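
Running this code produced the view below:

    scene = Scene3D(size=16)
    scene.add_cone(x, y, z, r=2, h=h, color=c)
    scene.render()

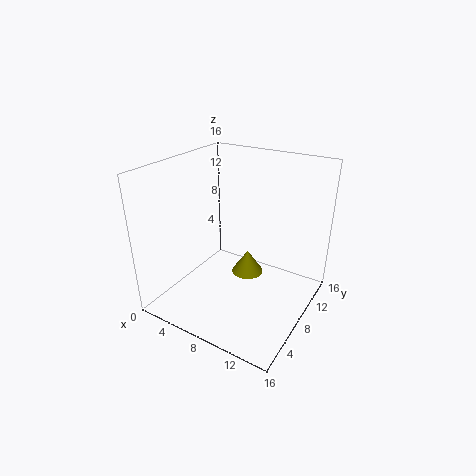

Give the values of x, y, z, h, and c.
x = 7
y = 12
z = 1
h = 3
c = 'olive'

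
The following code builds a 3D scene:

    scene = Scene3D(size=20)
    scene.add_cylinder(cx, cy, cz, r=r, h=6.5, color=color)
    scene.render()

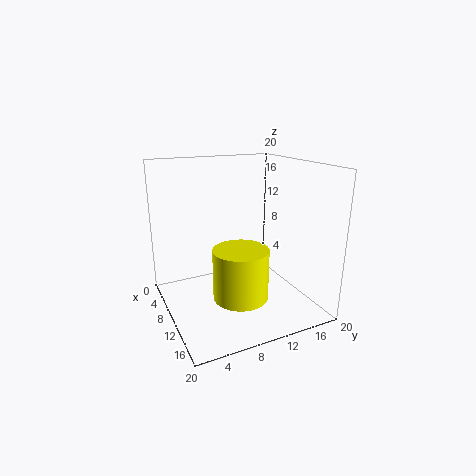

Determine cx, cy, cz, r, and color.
cx = 15
cy = 8
cz = 4
r = 3.5
color = 'yellow'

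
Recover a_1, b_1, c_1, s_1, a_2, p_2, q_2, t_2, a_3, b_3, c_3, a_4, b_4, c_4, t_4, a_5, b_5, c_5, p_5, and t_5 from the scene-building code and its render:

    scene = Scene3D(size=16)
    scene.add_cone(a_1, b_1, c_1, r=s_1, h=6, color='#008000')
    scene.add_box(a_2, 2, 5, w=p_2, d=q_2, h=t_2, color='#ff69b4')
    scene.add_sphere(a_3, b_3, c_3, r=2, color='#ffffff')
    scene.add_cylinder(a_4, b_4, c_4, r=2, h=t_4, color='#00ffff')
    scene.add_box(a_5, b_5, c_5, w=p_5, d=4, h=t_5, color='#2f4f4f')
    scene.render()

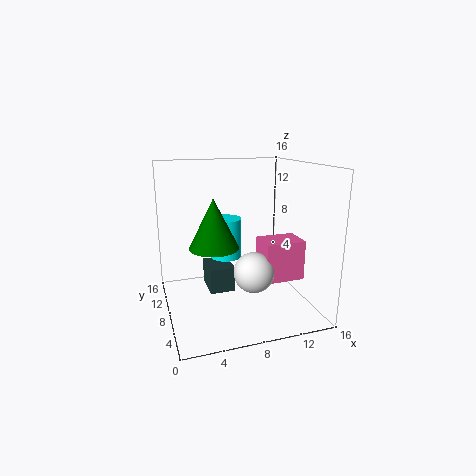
a_1 = 6, b_1 = 11, c_1 = 6, s_1 = 3, a_2 = 9, p_2 = 4, q_2 = 3, t_2 = 4, a_3 = 8, b_3 = 3, c_3 = 6, a_4 = 8, b_4 = 13, c_4 = 4, t_4 = 5, a_5 = 5, b_5 = 9, c_5 = 1, p_5 = 3, t_5 = 3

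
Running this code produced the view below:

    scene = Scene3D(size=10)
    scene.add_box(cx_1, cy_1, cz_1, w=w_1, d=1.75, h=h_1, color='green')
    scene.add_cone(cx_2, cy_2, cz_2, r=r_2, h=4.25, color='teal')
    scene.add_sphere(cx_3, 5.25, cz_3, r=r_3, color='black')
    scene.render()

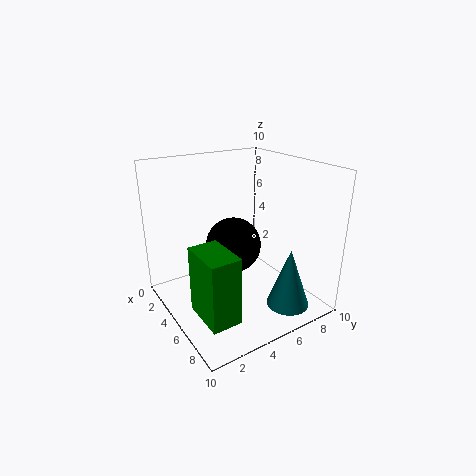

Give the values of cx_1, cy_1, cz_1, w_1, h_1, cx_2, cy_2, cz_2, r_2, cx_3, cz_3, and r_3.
cx_1 = 7.25, cy_1 = 0.25, cz_1 = 2.5, w_1 = 2.75, h_1 = 4, cx_2 = 7.75, cy_2 = 7.5, cz_2 = 0.25, r_2 = 1.5, cx_3 = 4, cz_3 = 4, r_3 = 2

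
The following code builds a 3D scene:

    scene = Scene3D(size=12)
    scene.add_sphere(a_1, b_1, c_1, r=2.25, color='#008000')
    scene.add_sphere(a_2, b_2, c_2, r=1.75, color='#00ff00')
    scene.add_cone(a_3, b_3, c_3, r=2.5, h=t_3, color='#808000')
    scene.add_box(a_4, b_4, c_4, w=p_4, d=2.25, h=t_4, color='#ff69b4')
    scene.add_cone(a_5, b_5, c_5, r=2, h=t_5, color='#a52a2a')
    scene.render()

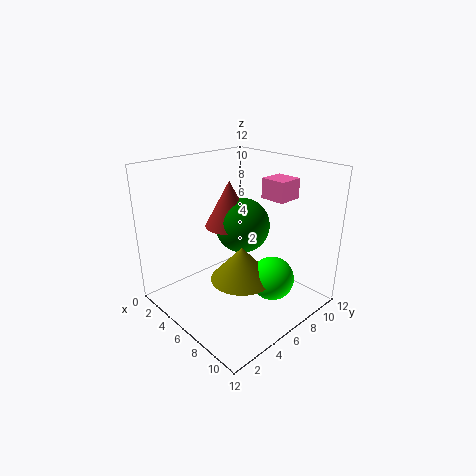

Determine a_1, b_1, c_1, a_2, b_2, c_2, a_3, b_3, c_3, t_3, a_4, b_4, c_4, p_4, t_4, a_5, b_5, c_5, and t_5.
a_1 = 6
b_1 = 6.5
c_1 = 7
a_2 = 9.25
b_2 = 6.75
c_2 = 3.25
a_3 = 7.5
b_3 = 5
c_3 = 3.25
t_3 = 2.75
a_4 = 5.75
b_4 = 9
c_4 = 8.75
p_4 = 2.25
t_4 = 1.75
a_5 = 5.25
b_5 = 5.75
c_5 = 7
t_5 = 3.75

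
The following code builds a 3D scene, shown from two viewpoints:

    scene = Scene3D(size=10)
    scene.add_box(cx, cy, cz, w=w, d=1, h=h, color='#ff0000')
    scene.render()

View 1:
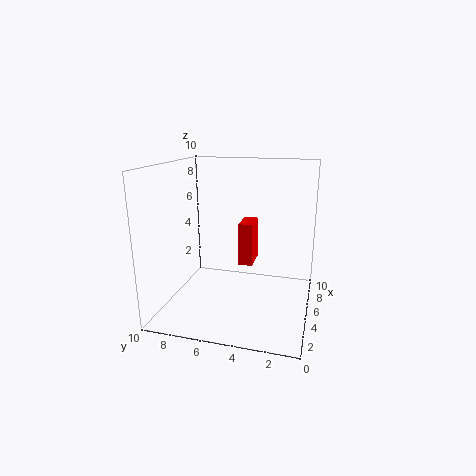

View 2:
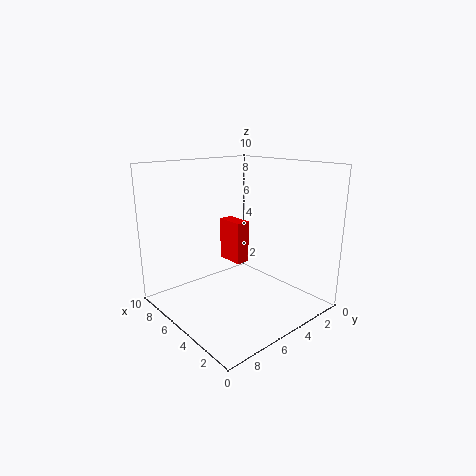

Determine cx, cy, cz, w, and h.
cx = 5, cy = 4, cz = 3, w = 2, h = 3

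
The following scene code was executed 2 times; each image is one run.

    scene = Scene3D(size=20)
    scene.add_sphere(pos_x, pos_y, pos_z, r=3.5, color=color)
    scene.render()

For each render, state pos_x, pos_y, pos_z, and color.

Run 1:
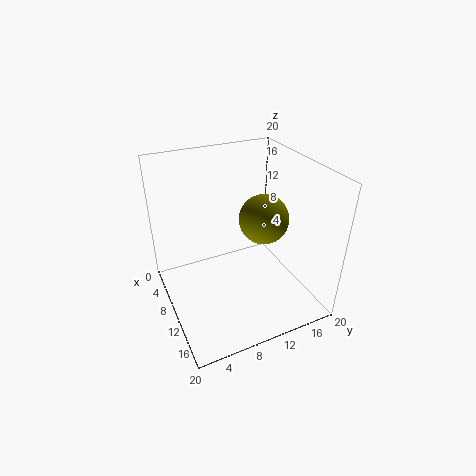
pos_x = 10, pos_y = 14, pos_z = 12, color = 'olive'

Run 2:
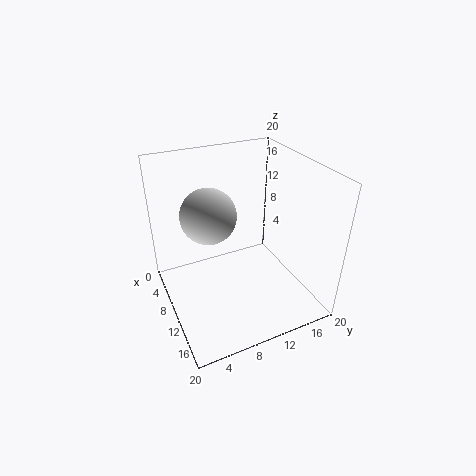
pos_x = 11, pos_y = 5.5, pos_z = 15, color = 'lightgray'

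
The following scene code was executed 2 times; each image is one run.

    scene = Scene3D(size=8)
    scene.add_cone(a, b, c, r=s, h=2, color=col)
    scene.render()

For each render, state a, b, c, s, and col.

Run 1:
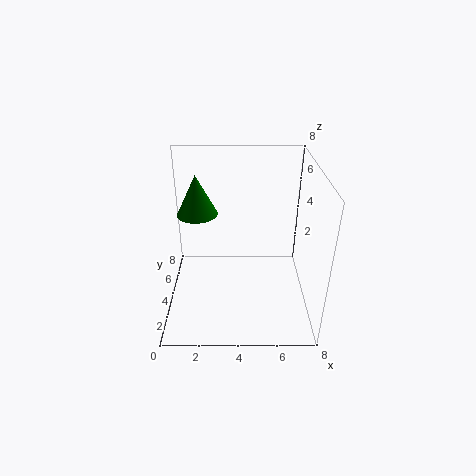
a = 2; b = 3; c = 6; s = 1; col = 'green'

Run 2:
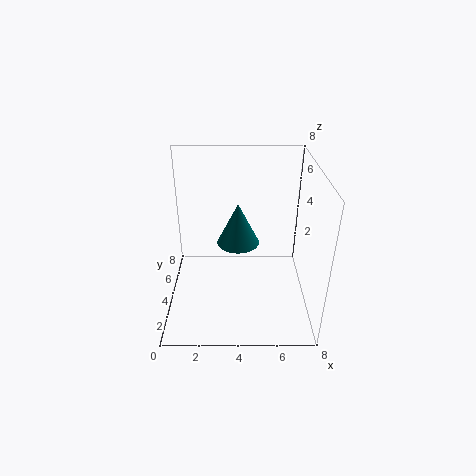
a = 4; b = 2; c = 5; s = 1; col = 'teal'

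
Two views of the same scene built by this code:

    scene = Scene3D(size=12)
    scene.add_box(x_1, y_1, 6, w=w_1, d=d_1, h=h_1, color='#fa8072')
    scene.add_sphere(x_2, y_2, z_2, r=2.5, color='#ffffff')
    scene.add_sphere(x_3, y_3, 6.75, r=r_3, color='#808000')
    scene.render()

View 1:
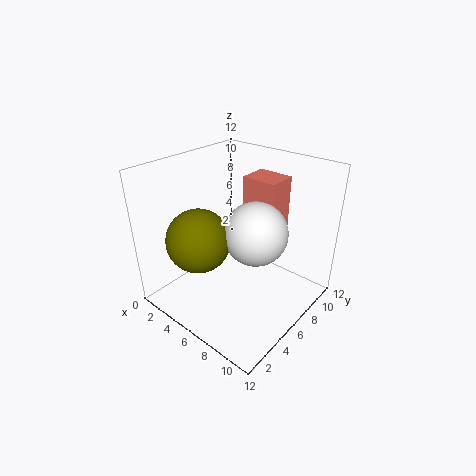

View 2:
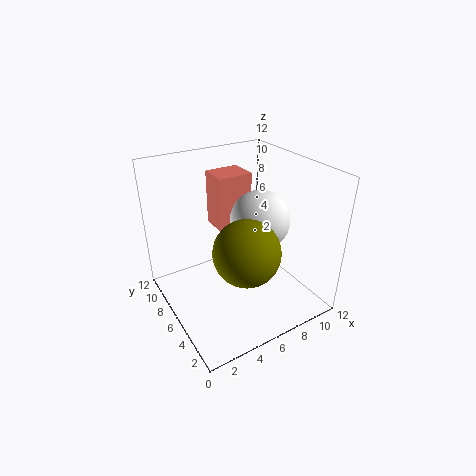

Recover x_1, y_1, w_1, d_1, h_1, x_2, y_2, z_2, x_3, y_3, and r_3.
x_1 = 5.25, y_1 = 7.5, w_1 = 3, d_1 = 2.5, h_1 = 4.75, x_2 = 8, y_2 = 5.75, z_2 = 7.25, x_3 = 4.75, y_3 = 2.75, r_3 = 2.5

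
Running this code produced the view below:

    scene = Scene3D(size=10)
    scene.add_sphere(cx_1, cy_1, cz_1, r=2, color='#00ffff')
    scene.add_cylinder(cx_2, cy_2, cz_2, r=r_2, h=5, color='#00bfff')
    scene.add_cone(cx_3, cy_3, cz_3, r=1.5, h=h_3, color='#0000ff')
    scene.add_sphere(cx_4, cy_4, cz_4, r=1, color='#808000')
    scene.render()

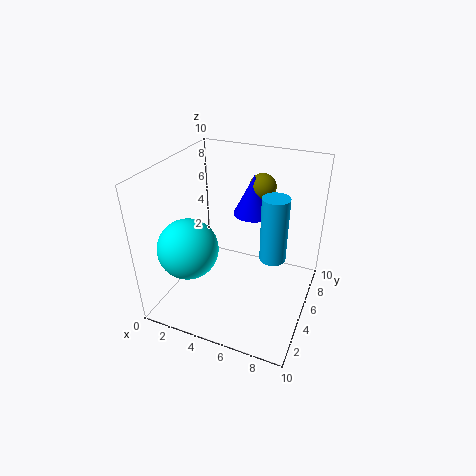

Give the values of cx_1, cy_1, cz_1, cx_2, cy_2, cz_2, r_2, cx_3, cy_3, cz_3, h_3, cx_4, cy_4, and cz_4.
cx_1 = 2.5; cy_1 = 2.5; cz_1 = 5; cx_2 = 7; cy_2 = 7; cz_2 = 2.5; r_2 = 1; cx_3 = 5; cy_3 = 8; cz_3 = 5.5; h_3 = 3; cx_4 = 5.5; cy_4 = 8.5; cz_4 = 7.5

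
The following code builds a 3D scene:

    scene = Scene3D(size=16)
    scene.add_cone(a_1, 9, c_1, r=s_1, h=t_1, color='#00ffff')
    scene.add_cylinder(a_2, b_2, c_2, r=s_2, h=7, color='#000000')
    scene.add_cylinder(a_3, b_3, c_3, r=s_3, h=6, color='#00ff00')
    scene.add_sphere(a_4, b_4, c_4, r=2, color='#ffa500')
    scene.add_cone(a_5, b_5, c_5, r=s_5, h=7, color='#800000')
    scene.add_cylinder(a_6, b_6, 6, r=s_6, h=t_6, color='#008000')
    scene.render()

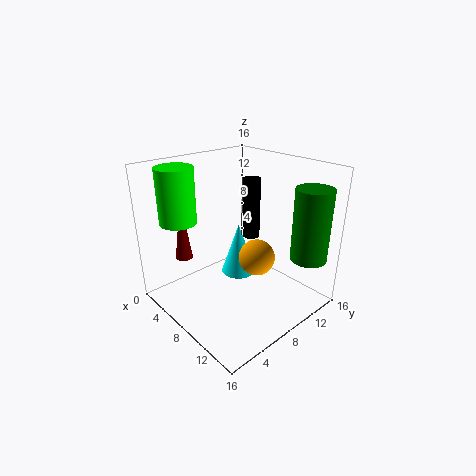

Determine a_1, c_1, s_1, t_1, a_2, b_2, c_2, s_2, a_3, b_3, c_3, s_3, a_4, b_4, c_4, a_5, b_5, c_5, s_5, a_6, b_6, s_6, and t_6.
a_1 = 7
c_1 = 3
s_1 = 2
t_1 = 6
a_2 = 7
b_2 = 11
c_2 = 7
s_2 = 1
a_3 = 4
b_3 = 3
c_3 = 10
s_3 = 2
a_4 = 10
b_4 = 9
c_4 = 6
a_5 = 3
b_5 = 4
c_5 = 5
s_5 = 1
a_6 = 14
b_6 = 13
s_6 = 2
t_6 = 8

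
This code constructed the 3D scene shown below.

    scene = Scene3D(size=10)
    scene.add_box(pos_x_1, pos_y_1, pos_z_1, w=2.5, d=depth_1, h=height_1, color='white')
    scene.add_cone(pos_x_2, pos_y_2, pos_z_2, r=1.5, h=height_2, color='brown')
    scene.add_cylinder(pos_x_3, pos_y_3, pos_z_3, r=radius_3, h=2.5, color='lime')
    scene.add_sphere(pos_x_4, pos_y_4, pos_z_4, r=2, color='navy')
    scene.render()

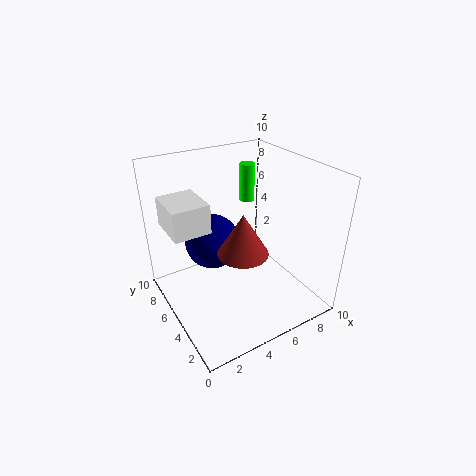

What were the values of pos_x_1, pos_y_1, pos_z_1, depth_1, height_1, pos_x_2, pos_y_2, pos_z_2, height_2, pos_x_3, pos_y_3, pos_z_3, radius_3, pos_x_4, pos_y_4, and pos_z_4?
pos_x_1 = 0.5, pos_y_1 = 5, pos_z_1 = 6, depth_1 = 3, height_1 = 2, pos_x_2 = 3.5, pos_y_2 = 2, pos_z_2 = 6, height_2 = 2.5, pos_x_3 = 6, pos_y_3 = 5.5, pos_z_3 = 7.5, radius_3 = 0.5, pos_x_4 = 4, pos_y_4 = 7, pos_z_4 = 4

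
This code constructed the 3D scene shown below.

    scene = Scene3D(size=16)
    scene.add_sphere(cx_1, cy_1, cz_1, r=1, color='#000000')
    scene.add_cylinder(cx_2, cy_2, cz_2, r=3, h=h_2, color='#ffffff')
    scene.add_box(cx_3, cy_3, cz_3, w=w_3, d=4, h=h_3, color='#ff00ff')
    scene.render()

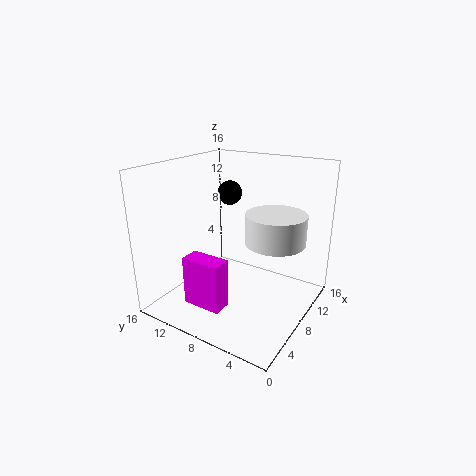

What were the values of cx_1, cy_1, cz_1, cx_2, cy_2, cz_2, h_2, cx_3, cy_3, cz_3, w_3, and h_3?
cx_1 = 2; cy_1 = 5; cz_1 = 15; cx_2 = 7; cy_2 = 3; cz_2 = 9; h_2 = 3; cx_3 = 1; cy_3 = 6; cz_3 = 3; w_3 = 2; h_3 = 5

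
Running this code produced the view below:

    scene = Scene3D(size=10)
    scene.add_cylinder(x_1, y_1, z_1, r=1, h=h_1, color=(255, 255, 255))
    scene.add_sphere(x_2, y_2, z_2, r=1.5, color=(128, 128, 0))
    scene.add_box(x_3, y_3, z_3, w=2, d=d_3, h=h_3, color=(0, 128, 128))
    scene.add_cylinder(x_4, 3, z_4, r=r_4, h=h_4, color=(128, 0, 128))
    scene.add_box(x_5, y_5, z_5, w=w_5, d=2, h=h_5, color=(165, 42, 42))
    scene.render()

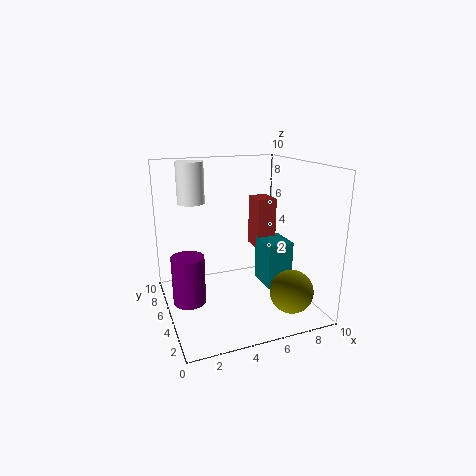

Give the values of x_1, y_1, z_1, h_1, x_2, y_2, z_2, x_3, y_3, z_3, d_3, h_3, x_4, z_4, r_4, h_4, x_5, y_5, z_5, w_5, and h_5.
x_1 = 2.5; y_1 = 8; z_1 = 7; h_1 = 3; x_2 = 8; y_2 = 2.5; z_2 = 1.5; x_3 = 7.5; y_3 = 5; z_3 = 0.5; d_3 = 2.5; h_3 = 3.5; x_4 = 1; z_4 = 2; r_4 = 1; h_4 = 3; x_5 = 7.5; y_5 = 7; z_5 = 3; w_5 = 1.5; h_5 = 4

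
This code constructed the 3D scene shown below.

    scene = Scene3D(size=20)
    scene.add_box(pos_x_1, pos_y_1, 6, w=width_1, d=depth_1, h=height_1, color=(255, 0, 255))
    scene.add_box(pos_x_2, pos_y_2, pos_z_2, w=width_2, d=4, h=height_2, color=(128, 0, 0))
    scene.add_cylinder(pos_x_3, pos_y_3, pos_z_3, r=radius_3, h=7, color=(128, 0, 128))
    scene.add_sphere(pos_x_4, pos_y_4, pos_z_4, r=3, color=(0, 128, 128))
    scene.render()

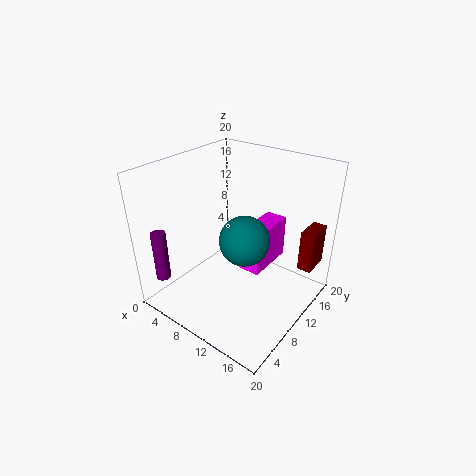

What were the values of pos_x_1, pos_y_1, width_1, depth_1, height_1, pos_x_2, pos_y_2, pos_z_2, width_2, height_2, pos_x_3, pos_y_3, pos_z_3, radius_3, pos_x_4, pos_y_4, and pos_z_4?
pos_x_1 = 11
pos_y_1 = 9
width_1 = 3
depth_1 = 7
height_1 = 6
pos_x_2 = 17
pos_y_2 = 15
pos_z_2 = 5
width_2 = 2
height_2 = 6
pos_x_3 = 3
pos_y_3 = 2
pos_z_3 = 5
radius_3 = 1
pos_x_4 = 14
pos_y_4 = 6
pos_z_4 = 13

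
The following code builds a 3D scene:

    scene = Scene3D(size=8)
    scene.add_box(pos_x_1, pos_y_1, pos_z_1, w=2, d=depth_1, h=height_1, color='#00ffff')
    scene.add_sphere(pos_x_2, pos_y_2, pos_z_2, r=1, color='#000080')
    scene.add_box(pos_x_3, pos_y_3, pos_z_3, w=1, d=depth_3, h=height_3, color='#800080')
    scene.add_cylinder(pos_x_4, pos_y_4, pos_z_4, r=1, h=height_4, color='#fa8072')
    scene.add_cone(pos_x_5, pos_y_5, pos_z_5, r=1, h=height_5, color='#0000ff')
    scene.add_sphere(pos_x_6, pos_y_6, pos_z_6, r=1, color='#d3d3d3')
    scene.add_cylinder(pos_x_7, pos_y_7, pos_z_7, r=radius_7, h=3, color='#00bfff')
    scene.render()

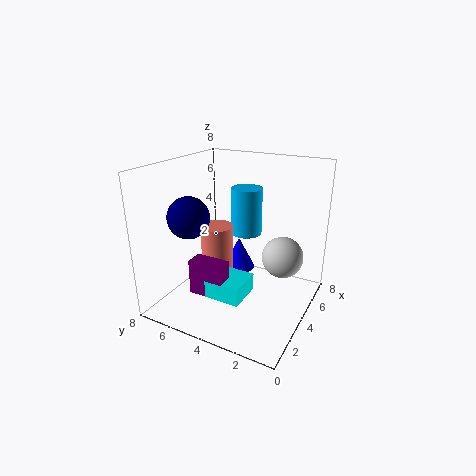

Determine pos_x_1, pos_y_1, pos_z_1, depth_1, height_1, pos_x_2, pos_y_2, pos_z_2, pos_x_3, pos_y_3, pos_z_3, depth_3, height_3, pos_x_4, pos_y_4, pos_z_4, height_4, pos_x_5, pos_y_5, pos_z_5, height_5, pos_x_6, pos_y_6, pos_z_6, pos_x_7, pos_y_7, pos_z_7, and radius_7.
pos_x_1 = 2, pos_y_1 = 3, pos_z_1 = 1, depth_1 = 2, height_1 = 1, pos_x_2 = 1, pos_y_2 = 5, pos_z_2 = 6, pos_x_3 = 2, pos_y_3 = 4, pos_z_3 = 1, depth_3 = 2, height_3 = 2, pos_x_4 = 5, pos_y_4 = 6, pos_z_4 = 1, height_4 = 3, pos_x_5 = 6, pos_y_5 = 5, pos_z_5 = 1, height_5 = 2, pos_x_6 = 3, pos_y_6 = 1, pos_z_6 = 4, pos_x_7 = 7, pos_y_7 = 5, pos_z_7 = 3, radius_7 = 1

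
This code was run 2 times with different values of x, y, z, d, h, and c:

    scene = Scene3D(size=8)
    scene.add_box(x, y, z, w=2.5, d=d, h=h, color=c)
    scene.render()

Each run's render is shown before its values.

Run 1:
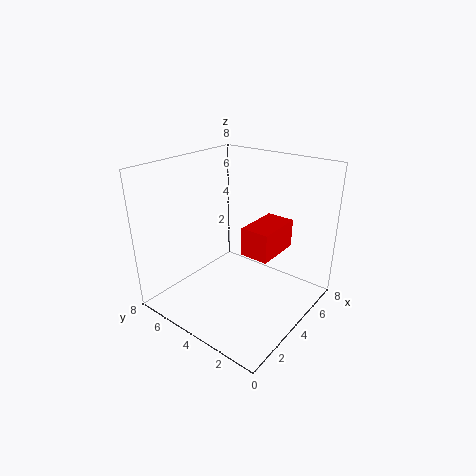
x = 3
y = 1.5
z = 3.75
d = 1.5
h = 1.5
c = 'red'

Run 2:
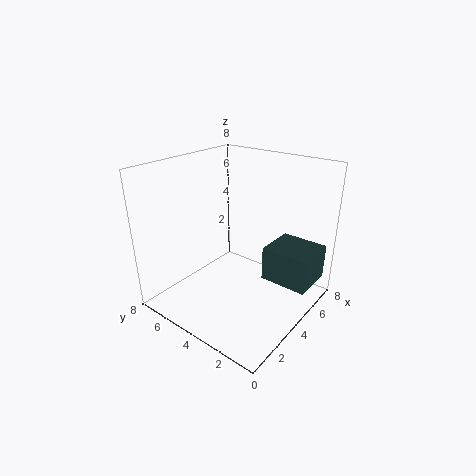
x = 5
y = 0.25
z = 1.25
d = 2.75
h = 2
c = 'darkslategray'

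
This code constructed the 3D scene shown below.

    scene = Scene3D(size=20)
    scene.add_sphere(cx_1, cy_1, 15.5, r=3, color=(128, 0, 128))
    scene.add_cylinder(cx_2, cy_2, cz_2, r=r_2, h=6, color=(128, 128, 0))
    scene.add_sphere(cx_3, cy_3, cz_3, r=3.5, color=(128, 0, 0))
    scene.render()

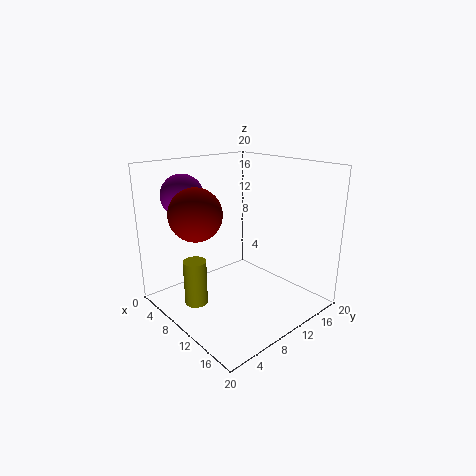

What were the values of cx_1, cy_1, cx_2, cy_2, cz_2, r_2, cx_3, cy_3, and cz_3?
cx_1 = 3.5, cy_1 = 5.5, cx_2 = 9.5, cy_2 = 3, cz_2 = 2.5, r_2 = 1.5, cx_3 = 8, cy_3 = 4.5, cz_3 = 14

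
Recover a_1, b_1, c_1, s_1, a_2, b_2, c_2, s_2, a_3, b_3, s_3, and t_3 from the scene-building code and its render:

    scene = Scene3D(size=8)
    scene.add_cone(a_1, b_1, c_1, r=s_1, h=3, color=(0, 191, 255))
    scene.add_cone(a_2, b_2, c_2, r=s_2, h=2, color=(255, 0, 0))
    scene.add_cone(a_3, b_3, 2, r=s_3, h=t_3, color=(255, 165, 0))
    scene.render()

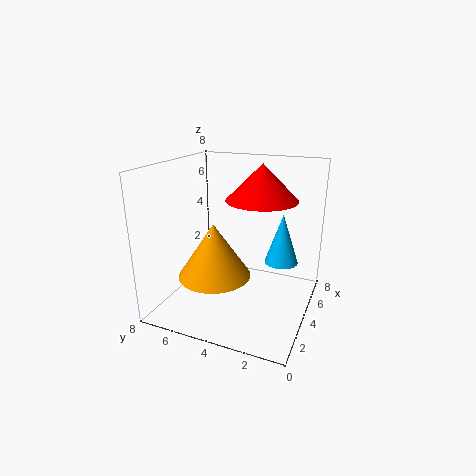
a_1 = 6; b_1 = 2; c_1 = 2; s_1 = 1; a_2 = 5; b_2 = 3; c_2 = 6; s_2 = 2; a_3 = 3; b_3 = 5; s_3 = 2; t_3 = 3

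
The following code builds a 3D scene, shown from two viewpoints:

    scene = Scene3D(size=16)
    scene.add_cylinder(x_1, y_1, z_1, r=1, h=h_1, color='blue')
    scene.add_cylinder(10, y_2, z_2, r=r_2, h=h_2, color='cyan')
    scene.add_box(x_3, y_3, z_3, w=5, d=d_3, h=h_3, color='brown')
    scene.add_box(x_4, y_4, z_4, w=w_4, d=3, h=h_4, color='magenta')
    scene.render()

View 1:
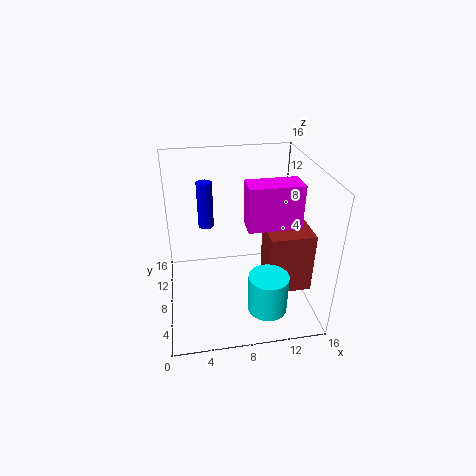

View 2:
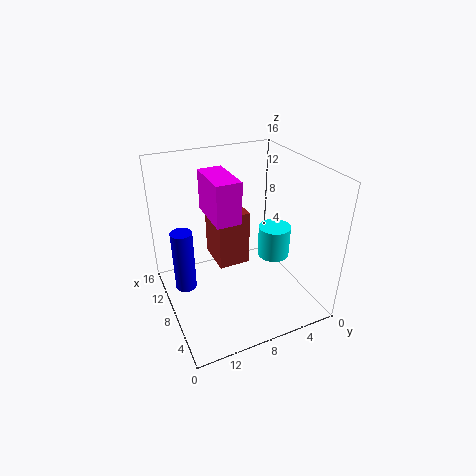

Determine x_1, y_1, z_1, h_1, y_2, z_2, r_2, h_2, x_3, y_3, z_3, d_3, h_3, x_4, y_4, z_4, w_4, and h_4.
x_1 = 5, y_1 = 15, z_1 = 6, h_1 = 6, y_2 = 2, z_2 = 3, r_2 = 2, h_2 = 4, x_3 = 11, y_3 = 5, z_3 = 2, d_3 = 4, h_3 = 7, x_4 = 9, y_4 = 7, z_4 = 9, w_4 = 6, h_4 = 5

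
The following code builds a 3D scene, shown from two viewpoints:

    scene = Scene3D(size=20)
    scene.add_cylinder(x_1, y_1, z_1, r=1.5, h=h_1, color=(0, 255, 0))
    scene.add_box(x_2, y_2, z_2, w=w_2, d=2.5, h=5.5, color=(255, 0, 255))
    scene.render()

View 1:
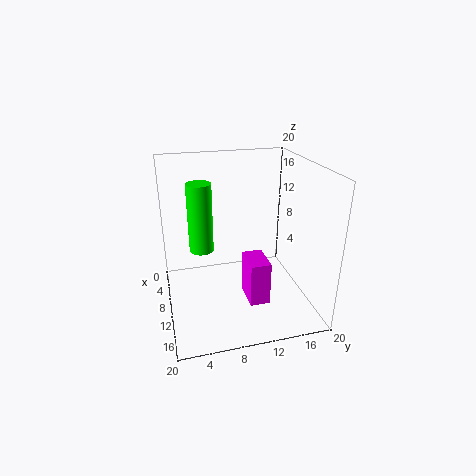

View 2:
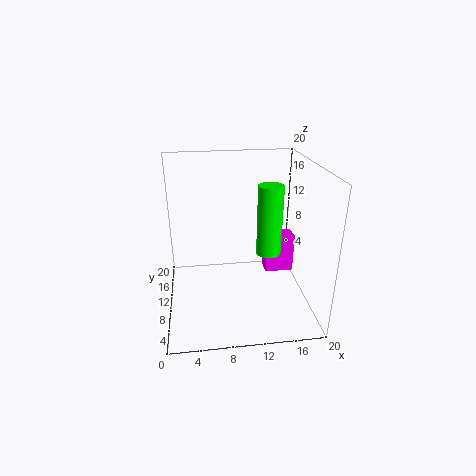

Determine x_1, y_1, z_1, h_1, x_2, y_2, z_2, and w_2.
x_1 = 13, y_1 = 4.5, z_1 = 10.5, h_1 = 8.5, x_2 = 14, y_2 = 9.5, z_2 = 4.5, w_2 = 4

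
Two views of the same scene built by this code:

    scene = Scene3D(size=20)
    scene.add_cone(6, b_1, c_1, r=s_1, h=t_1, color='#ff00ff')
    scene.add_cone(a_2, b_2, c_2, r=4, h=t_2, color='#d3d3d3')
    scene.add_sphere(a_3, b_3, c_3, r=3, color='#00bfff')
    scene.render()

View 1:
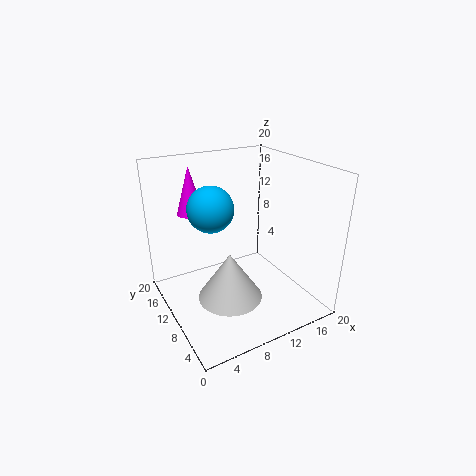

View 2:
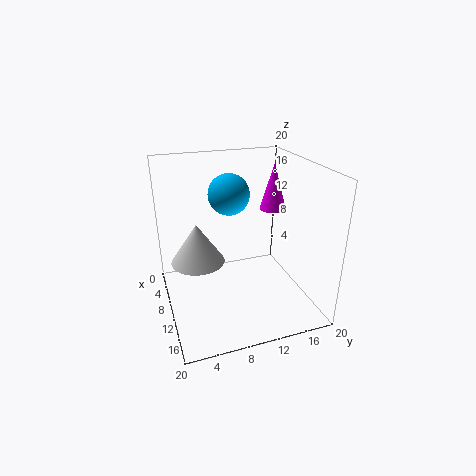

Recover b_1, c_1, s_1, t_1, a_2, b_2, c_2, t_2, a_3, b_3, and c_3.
b_1 = 17, c_1 = 12, s_1 = 2, t_1 = 7, a_2 = 6, b_2 = 5, c_2 = 5, t_2 = 6, a_3 = 6, b_3 = 10, c_3 = 15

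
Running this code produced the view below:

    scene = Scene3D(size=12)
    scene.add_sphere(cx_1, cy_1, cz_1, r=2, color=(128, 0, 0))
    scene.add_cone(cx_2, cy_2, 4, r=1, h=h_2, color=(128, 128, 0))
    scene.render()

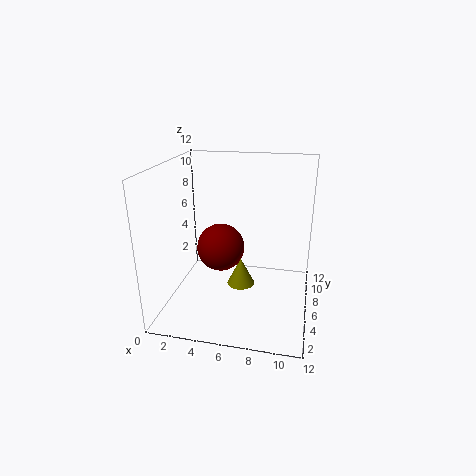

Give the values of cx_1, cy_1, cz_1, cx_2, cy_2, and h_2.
cx_1 = 4.5, cy_1 = 6, cz_1 = 5, cx_2 = 7, cy_2 = 2.5, h_2 = 2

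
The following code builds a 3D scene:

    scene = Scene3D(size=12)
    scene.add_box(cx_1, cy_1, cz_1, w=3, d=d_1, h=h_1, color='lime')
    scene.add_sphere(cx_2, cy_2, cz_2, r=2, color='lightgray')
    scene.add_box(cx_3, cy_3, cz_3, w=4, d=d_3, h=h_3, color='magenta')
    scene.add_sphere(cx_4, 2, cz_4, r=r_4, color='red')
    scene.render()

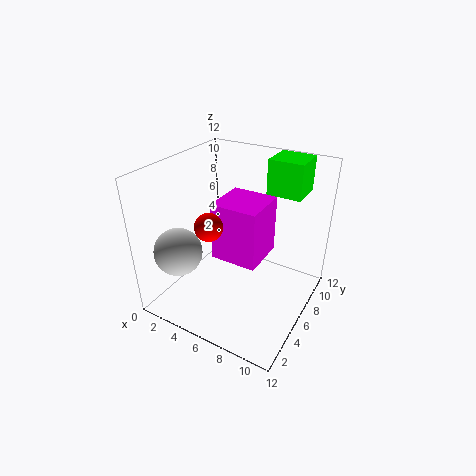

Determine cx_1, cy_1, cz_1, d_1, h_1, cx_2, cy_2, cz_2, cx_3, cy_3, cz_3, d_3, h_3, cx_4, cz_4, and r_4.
cx_1 = 7; cy_1 = 9; cz_1 = 9; d_1 = 3; h_1 = 3; cx_2 = 2; cy_2 = 3; cz_2 = 5; cx_3 = 4; cy_3 = 5; cz_3 = 4; d_3 = 4; h_3 = 5; cx_4 = 6; cz_4 = 9; r_4 = 1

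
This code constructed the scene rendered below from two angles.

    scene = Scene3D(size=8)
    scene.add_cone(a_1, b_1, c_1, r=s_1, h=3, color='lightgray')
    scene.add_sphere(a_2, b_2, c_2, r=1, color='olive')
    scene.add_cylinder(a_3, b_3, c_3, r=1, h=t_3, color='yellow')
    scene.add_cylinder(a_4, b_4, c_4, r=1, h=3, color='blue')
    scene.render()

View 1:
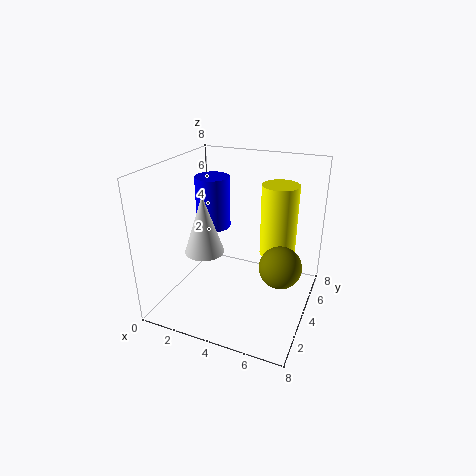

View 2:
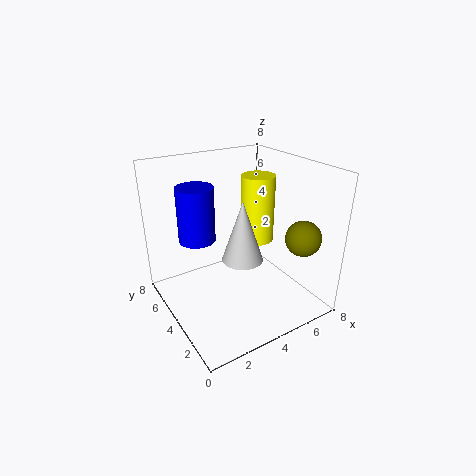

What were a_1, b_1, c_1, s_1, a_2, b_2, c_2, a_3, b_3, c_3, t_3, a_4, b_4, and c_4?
a_1 = 3
b_1 = 2
c_1 = 4
s_1 = 1
a_2 = 7
b_2 = 2
c_2 = 4
a_3 = 6
b_3 = 5
c_3 = 3
t_3 = 4
a_4 = 2
b_4 = 5
c_4 = 4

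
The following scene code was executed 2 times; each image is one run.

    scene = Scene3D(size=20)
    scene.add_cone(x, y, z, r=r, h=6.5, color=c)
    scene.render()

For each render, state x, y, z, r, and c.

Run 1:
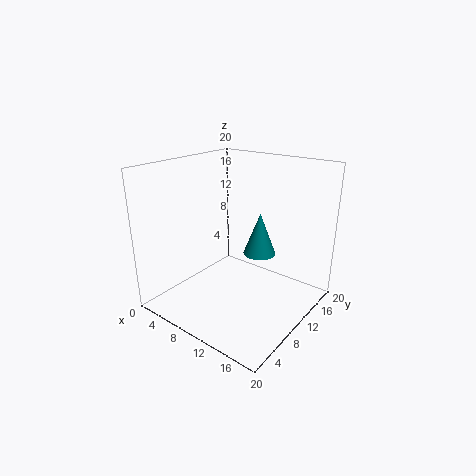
x = 10
y = 15.5
z = 5.5
r = 2.5
c = 'teal'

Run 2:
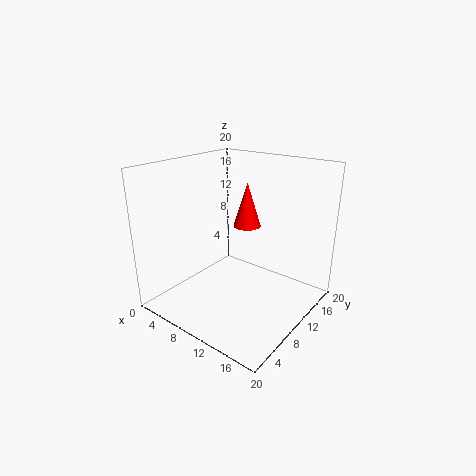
x = 9
y = 13.5
z = 10.5
r = 2
c = 'red'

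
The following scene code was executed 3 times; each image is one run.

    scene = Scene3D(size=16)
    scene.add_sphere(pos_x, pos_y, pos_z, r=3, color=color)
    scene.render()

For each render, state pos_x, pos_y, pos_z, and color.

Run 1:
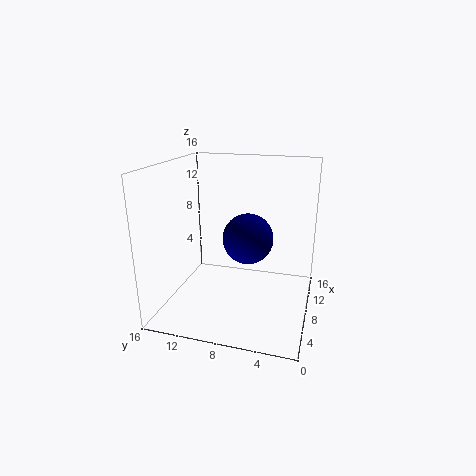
pos_x = 10.5
pos_y = 7.5
pos_z = 7
color = 'navy'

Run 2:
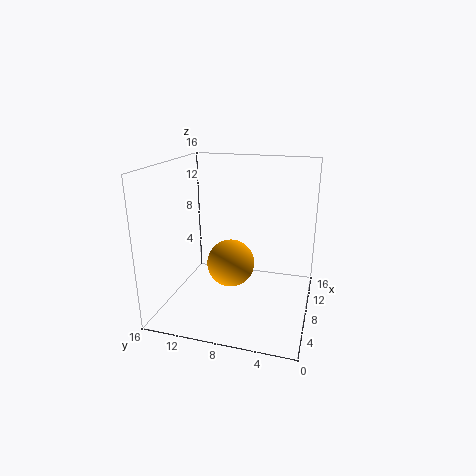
pos_x = 11.5
pos_y = 10
pos_z = 3
color = 'orange'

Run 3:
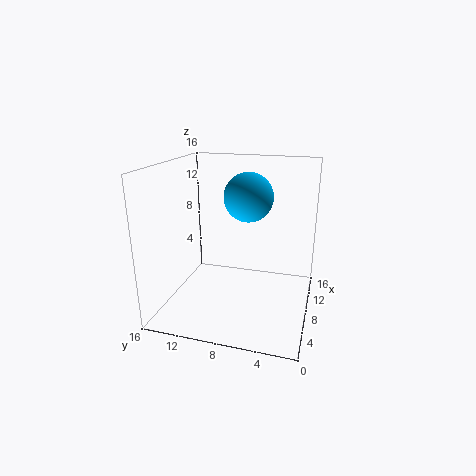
pos_x = 12.5
pos_y = 8
pos_z = 11.5
color = 'deepskyblue'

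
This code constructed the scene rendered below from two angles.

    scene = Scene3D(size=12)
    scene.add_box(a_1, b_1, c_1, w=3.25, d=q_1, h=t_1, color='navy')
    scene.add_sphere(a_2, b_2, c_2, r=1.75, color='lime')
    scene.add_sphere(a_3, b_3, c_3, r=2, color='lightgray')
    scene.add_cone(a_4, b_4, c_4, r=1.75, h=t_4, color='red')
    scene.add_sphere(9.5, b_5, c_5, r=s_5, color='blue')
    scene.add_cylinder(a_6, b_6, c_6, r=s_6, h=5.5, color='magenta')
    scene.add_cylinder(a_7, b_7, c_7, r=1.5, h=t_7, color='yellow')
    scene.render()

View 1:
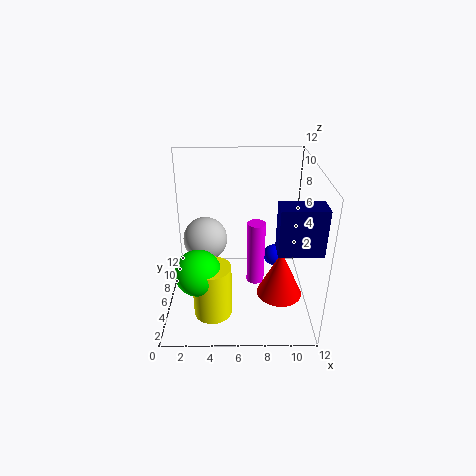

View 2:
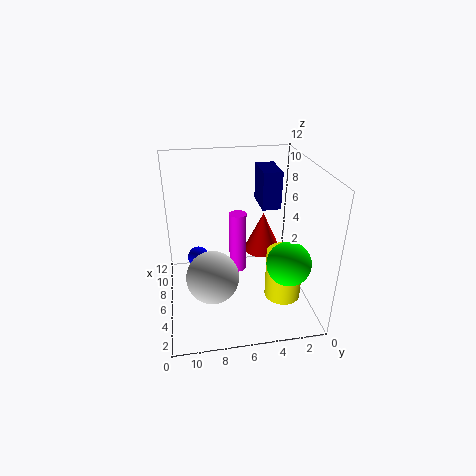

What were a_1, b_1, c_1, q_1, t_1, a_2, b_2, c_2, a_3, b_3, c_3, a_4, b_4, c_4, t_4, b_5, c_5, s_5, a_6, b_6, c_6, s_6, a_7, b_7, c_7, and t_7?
a_1 = 8.75; b_1 = 1.5; c_1 = 7; q_1 = 1.75; t_1 = 3.5; a_2 = 3; b_2 = 2.5; c_2 = 5; a_3 = 3; b_3 = 8.5; c_3 = 4.5; a_4 = 9.25; b_4 = 3; c_4 = 2.75; t_4 = 3.75; b_5 = 9.25; c_5 = 2.25; s_5 = 1; a_6 = 7.5; b_6 = 5.75; c_6 = 2; s_6 = 0.75; a_7 = 4; b_7 = 2.5; c_7 = 1.25; t_7 = 4.25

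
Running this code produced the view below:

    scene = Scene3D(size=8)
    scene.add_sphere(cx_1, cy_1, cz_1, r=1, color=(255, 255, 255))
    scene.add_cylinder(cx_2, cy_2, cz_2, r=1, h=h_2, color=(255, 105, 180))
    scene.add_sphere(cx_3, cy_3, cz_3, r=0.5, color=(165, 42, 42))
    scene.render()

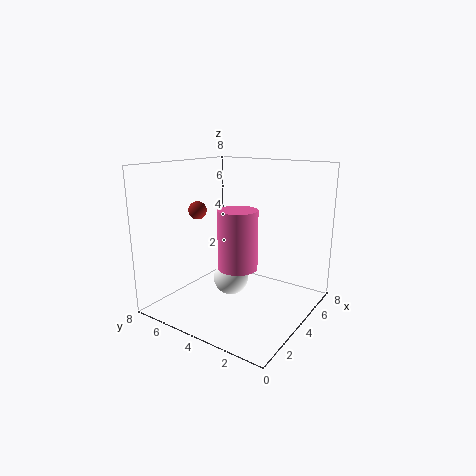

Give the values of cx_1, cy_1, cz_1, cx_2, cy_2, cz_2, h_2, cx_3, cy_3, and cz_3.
cx_1 = 4, cy_1 = 4.5, cz_1 = 1.5, cx_2 = 2.5, cy_2 = 3, cz_2 = 3, h_2 = 3, cx_3 = 3, cy_3 = 6, cz_3 = 5.5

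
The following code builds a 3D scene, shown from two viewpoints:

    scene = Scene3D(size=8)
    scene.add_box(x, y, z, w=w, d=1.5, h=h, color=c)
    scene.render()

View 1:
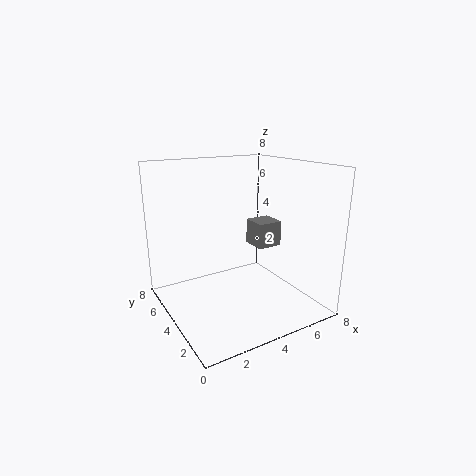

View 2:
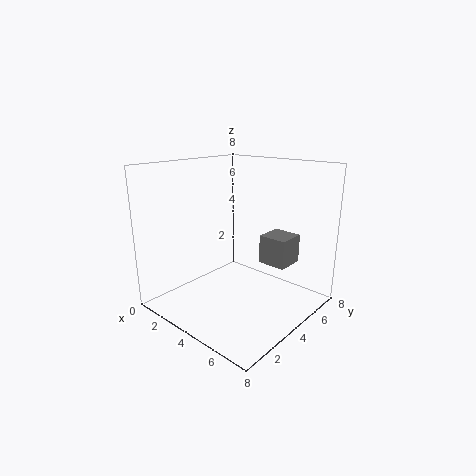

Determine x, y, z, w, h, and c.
x = 5.5
y = 4
z = 3
w = 1.5
h = 1.5
c = 'gray'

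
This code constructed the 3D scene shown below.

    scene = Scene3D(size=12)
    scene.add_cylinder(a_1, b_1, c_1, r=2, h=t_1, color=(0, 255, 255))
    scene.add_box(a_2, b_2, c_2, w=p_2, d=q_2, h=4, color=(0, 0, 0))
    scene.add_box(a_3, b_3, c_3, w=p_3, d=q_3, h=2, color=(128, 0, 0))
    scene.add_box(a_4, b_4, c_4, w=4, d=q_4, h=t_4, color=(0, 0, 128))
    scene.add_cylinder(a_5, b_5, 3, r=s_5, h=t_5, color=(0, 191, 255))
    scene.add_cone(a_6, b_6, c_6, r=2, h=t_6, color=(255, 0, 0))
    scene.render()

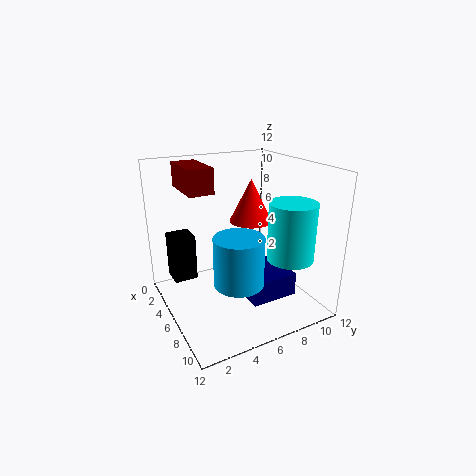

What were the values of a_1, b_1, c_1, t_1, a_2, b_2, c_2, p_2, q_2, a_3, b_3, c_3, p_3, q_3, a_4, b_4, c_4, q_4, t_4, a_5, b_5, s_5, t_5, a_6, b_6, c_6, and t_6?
a_1 = 8
b_1 = 10
c_1 = 4
t_1 = 5
a_2 = 2
b_2 = 1
c_2 = 2
p_2 = 2
q_2 = 2
a_3 = 2
b_3 = 2
c_3 = 10
p_3 = 4
q_3 = 2
a_4 = 5
b_4 = 6
c_4 = 1
q_4 = 4
t_4 = 2
a_5 = 8
b_5 = 5
s_5 = 2
t_5 = 4
a_6 = 3
b_6 = 9
c_6 = 6
t_6 = 4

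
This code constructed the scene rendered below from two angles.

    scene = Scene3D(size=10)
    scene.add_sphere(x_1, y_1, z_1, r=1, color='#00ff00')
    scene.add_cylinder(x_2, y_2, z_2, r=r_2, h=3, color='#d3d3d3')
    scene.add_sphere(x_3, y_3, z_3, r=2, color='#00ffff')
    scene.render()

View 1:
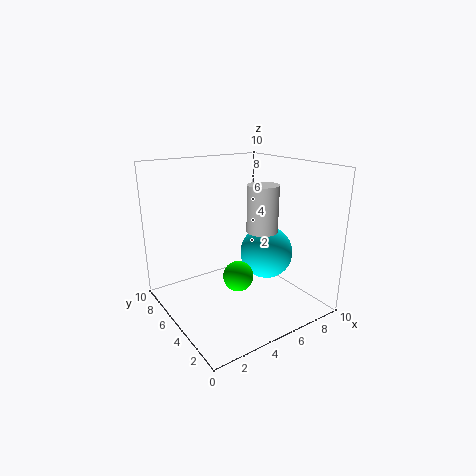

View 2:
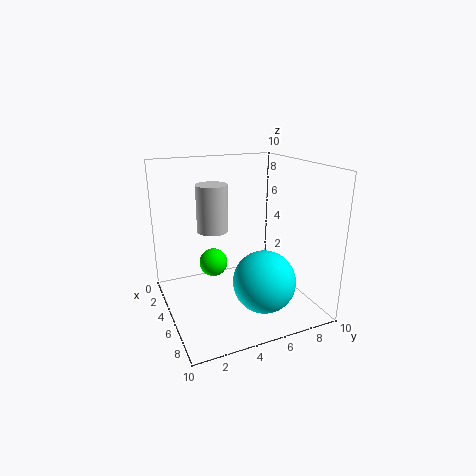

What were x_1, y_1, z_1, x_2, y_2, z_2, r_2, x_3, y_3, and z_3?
x_1 = 4, y_1 = 3.5, z_1 = 3, x_2 = 5.5, y_2 = 3, z_2 = 6, r_2 = 1, x_3 = 8, y_3 = 5.5, z_3 = 3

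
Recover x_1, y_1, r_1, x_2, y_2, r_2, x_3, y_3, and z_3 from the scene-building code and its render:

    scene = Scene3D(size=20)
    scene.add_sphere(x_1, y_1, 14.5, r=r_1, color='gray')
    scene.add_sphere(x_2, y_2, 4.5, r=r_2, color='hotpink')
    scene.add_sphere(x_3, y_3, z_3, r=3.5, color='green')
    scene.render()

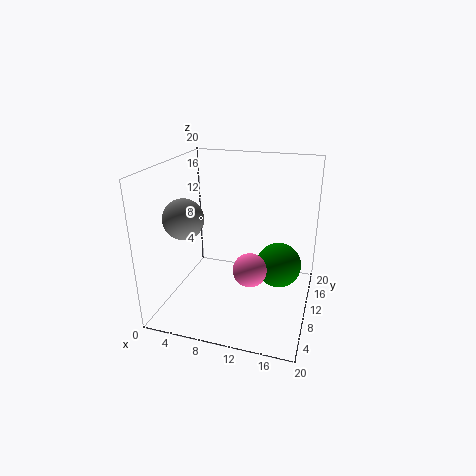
x_1 = 5
y_1 = 4
r_1 = 2.5
x_2 = 11.5
y_2 = 11
r_2 = 2.5
x_3 = 15
y_3 = 15.5
z_3 = 3.5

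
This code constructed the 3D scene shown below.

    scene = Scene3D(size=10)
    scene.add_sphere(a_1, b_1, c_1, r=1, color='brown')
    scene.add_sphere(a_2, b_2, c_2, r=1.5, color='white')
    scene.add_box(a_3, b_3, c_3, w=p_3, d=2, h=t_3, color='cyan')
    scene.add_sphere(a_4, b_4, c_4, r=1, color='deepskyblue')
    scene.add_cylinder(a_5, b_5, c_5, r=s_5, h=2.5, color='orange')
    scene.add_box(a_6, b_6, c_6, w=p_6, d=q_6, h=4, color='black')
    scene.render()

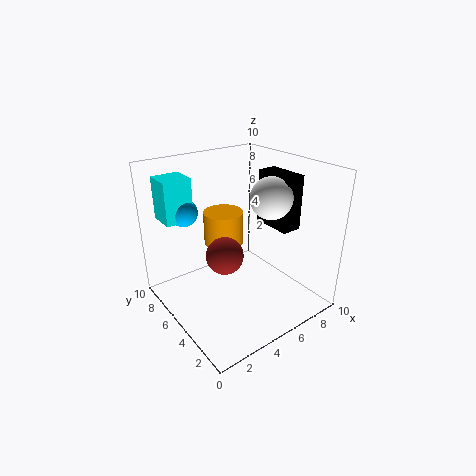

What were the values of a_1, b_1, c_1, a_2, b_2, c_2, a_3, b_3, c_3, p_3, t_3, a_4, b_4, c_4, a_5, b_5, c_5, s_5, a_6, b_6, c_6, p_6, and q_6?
a_1 = 1.5
b_1 = 1.5
c_1 = 6.5
a_2 = 7.5
b_2 = 4.5
c_2 = 7.5
a_3 = 1
b_3 = 7.5
c_3 = 6
p_3 = 2
t_3 = 3
a_4 = 2.5
b_4 = 8
c_4 = 6.5
a_5 = 5.5
b_5 = 7.5
c_5 = 3.5
s_5 = 1.5
a_6 = 8
b_6 = 3.5
c_6 = 5
p_6 = 1.5
q_6 = 3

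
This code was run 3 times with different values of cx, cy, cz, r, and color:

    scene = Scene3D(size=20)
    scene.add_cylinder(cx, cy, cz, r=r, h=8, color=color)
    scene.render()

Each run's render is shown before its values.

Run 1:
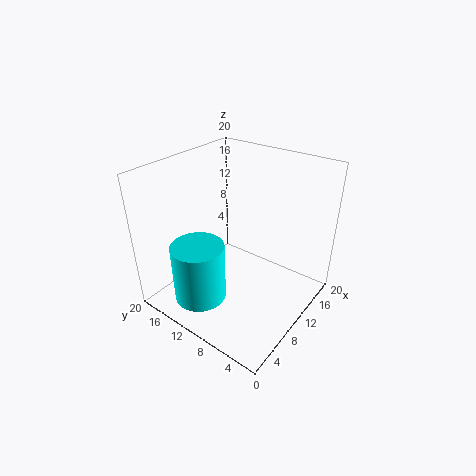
cx = 4, cy = 12, cz = 3, r = 3.5, color = 'cyan'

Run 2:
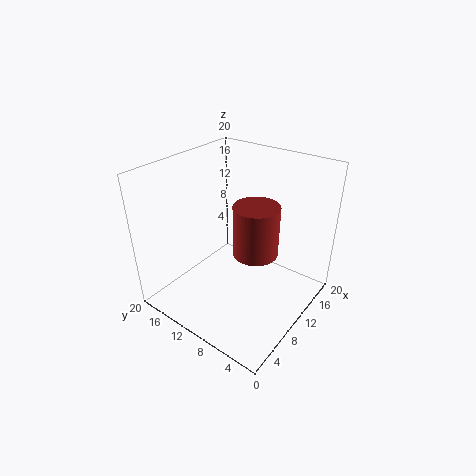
cx = 14.5, cy = 10, cz = 5, r = 3.5, color = 'brown'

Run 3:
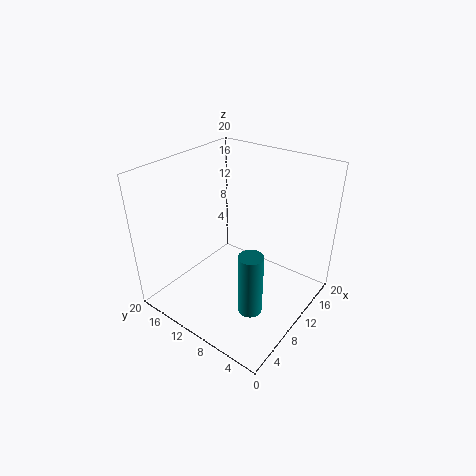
cx = 4.5, cy = 4, cz = 4.5, r = 1.5, color = 'teal'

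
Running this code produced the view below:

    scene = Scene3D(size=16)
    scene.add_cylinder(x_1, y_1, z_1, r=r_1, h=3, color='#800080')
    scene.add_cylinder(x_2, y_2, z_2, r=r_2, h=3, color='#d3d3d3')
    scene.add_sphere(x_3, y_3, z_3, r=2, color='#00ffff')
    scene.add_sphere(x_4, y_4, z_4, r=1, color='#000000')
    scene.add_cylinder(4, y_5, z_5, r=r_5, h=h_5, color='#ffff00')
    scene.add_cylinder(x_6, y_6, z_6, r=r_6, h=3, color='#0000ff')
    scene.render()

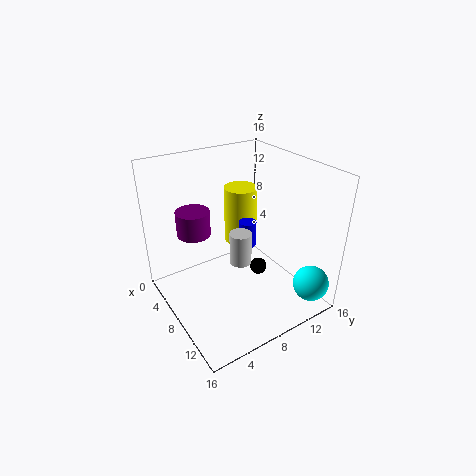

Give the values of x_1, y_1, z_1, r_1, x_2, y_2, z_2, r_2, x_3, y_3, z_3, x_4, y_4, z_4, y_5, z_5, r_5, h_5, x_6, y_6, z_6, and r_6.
x_1 = 3, y_1 = 5, z_1 = 7, r_1 = 2, x_2 = 13, y_2 = 5, z_2 = 9, r_2 = 1, x_3 = 14, y_3 = 14, z_3 = 3, x_4 = 8, y_4 = 11, z_4 = 3, y_5 = 11, z_5 = 5, r_5 = 2, h_5 = 7, x_6 = 7, y_6 = 10, z_6 = 6, r_6 = 1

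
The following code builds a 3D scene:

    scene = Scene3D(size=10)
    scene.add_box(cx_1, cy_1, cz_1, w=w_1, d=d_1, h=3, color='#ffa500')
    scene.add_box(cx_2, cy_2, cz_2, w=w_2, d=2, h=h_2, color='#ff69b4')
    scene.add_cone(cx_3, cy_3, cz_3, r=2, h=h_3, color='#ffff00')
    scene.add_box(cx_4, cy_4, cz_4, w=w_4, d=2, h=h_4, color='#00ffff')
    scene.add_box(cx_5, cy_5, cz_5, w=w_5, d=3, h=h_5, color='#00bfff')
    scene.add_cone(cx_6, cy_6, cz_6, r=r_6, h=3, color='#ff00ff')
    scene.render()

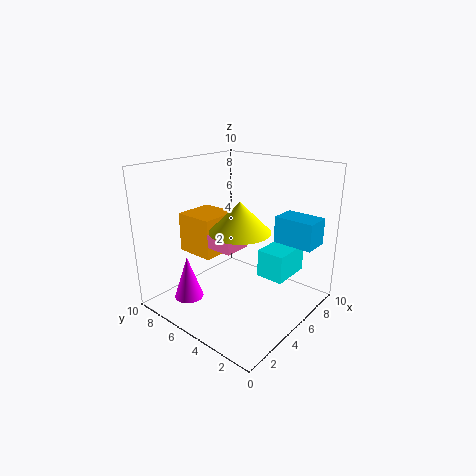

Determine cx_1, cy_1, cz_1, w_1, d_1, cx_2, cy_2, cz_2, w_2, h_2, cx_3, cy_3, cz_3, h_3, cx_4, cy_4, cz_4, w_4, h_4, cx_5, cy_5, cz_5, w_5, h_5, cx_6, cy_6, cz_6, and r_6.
cx_1 = 4, cy_1 = 7, cz_1 = 3, w_1 = 3, d_1 = 3, cx_2 = 4, cy_2 = 5, cz_2 = 4, w_2 = 2, h_2 = 1, cx_3 = 4, cy_3 = 4, cz_3 = 6, h_3 = 2, cx_4 = 6, cy_4 = 2, cz_4 = 2, w_4 = 3, h_4 = 2, cx_5 = 8, cy_5 = 1, cz_5 = 4, w_5 = 2, h_5 = 2, cx_6 = 2, cy_6 = 7, cz_6 = 1, r_6 = 1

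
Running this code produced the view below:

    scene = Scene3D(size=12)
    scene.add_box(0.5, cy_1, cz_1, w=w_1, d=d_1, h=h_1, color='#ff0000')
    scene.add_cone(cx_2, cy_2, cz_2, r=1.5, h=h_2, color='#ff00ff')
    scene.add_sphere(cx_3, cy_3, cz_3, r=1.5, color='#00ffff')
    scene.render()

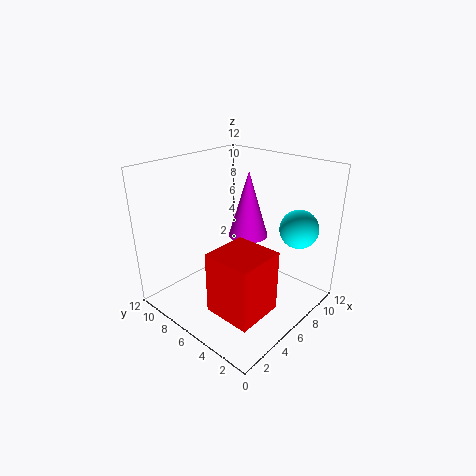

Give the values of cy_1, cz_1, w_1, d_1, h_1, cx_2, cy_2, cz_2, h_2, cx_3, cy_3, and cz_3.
cy_1 = 0.5
cz_1 = 3
w_1 = 3.5
d_1 = 3.5
h_1 = 4.5
cx_2 = 5.5
cy_2 = 4.5
cz_2 = 7
h_2 = 5
cx_3 = 8
cy_3 = 1.5
cz_3 = 7.5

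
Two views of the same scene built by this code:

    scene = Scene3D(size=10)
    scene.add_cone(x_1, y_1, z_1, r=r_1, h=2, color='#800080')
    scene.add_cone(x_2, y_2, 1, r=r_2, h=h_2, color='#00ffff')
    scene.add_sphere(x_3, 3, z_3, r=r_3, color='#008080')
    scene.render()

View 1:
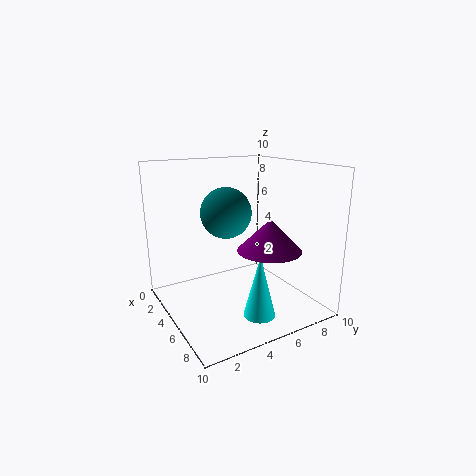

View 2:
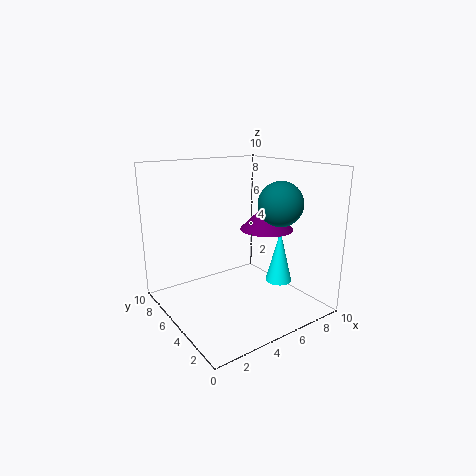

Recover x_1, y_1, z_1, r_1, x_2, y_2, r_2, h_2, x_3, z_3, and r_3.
x_1 = 8
y_1 = 5.5
z_1 = 5
r_1 = 2
x_2 = 8.5
y_2 = 4.5
r_2 = 1
h_2 = 4
x_3 = 7
z_3 = 7.5
r_3 = 1.5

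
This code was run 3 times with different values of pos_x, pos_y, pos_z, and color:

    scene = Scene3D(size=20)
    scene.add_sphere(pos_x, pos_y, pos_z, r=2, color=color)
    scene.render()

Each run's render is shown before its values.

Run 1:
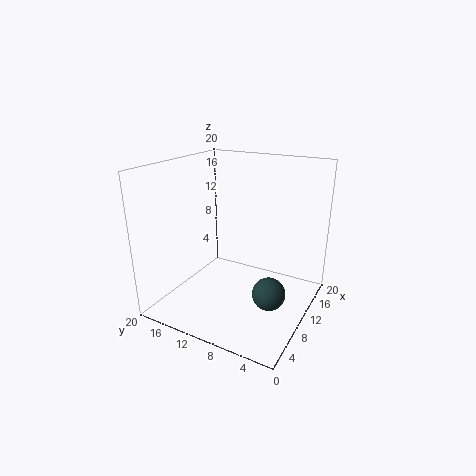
pos_x = 5, pos_y = 3, pos_z = 6, color = 'darkslategray'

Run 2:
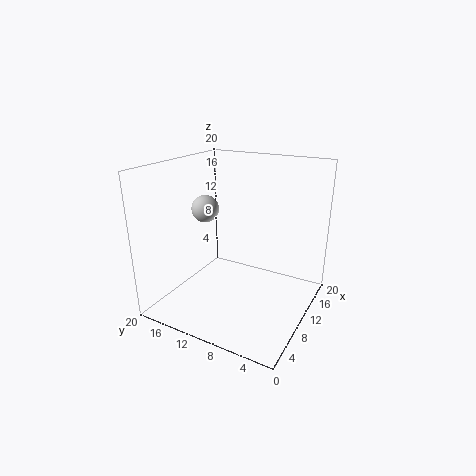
pos_x = 11, pos_y = 16, pos_z = 13, color = 'lightgray'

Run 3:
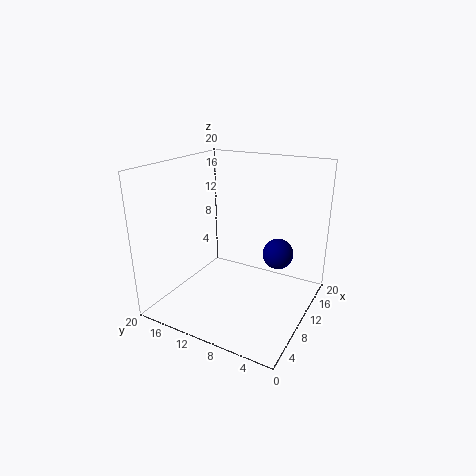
pos_x = 10, pos_y = 4, pos_z = 9, color = 'navy'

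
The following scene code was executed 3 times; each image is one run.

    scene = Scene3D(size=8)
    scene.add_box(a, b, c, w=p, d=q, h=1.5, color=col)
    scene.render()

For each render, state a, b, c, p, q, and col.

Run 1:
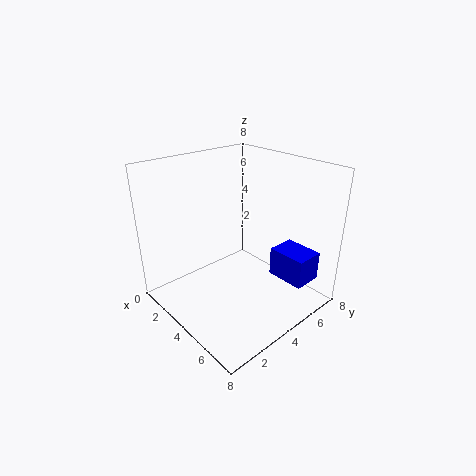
a = 6, b = 4.5, c = 2.5, p = 2, q = 1.5, col = 'blue'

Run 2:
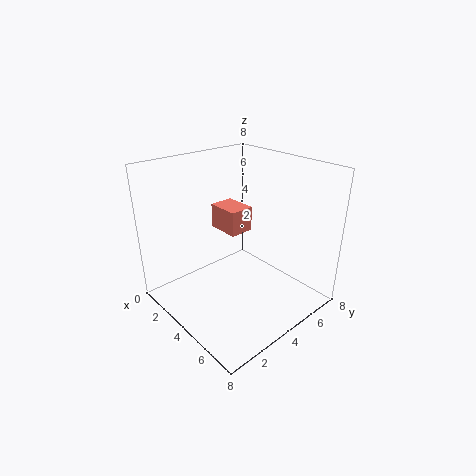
a = 1, b = 4.5, c = 3.5, p = 2, q = 1.5, col = 'salmon'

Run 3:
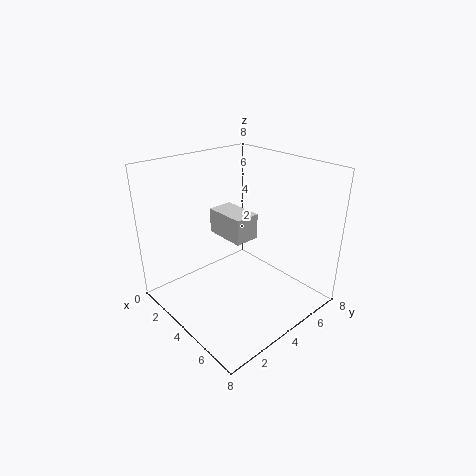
a = 1.5, b = 4, c = 3.5, p = 2.5, q = 1.5, col = 'lightgray'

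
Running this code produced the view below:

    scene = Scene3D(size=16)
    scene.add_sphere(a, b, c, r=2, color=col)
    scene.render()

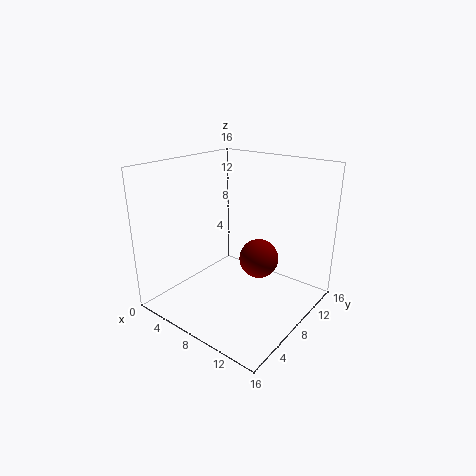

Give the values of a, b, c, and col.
a = 11.5; b = 7; c = 7; col = 'maroon'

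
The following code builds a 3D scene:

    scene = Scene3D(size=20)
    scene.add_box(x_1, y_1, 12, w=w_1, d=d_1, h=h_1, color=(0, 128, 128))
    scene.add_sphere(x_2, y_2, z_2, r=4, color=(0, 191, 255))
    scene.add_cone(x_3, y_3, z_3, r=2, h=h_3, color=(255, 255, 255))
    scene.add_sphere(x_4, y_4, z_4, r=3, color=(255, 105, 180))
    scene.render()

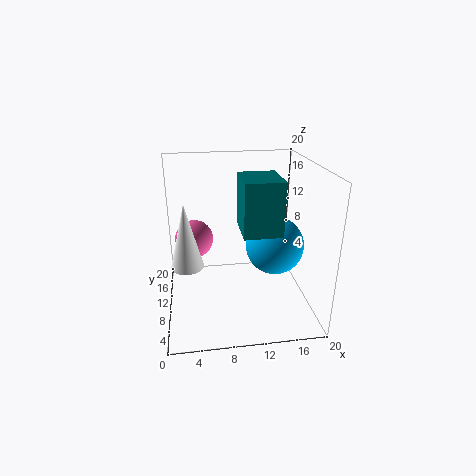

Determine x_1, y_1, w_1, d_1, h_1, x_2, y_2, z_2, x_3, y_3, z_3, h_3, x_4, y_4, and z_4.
x_1 = 10; y_1 = 5; w_1 = 5; d_1 = 6; h_1 = 7; x_2 = 15; y_2 = 9; z_2 = 9; x_3 = 3; y_3 = 5; z_3 = 9; h_3 = 8; x_4 = 4; y_4 = 17; z_4 = 7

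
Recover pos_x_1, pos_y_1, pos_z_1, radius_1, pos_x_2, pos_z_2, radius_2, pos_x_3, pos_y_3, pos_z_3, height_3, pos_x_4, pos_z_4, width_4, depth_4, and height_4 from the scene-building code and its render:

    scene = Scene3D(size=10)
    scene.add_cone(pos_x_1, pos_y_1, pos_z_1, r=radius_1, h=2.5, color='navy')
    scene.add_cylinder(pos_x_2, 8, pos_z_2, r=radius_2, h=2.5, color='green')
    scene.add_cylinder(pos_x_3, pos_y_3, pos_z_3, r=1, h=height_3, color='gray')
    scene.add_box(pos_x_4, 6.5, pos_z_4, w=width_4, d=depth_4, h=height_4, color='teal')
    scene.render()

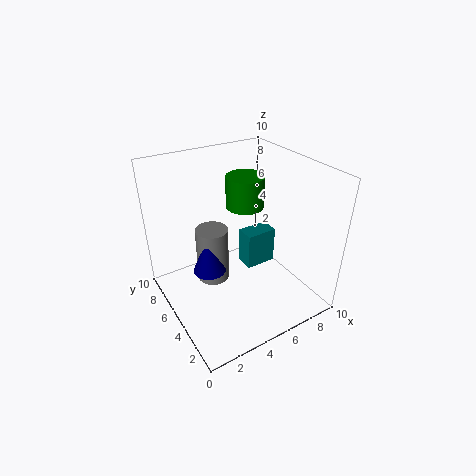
pos_x_1 = 2; pos_y_1 = 3.5; pos_z_1 = 4.5; radius_1 = 1; pos_x_2 = 7.5; pos_z_2 = 5.5; radius_2 = 1.5; pos_x_3 = 2.5; pos_y_3 = 4; pos_z_3 = 3.5; height_3 = 3.5; pos_x_4 = 7; pos_z_4 = 0.5; width_4 = 2.5; depth_4 = 1.5; height_4 = 3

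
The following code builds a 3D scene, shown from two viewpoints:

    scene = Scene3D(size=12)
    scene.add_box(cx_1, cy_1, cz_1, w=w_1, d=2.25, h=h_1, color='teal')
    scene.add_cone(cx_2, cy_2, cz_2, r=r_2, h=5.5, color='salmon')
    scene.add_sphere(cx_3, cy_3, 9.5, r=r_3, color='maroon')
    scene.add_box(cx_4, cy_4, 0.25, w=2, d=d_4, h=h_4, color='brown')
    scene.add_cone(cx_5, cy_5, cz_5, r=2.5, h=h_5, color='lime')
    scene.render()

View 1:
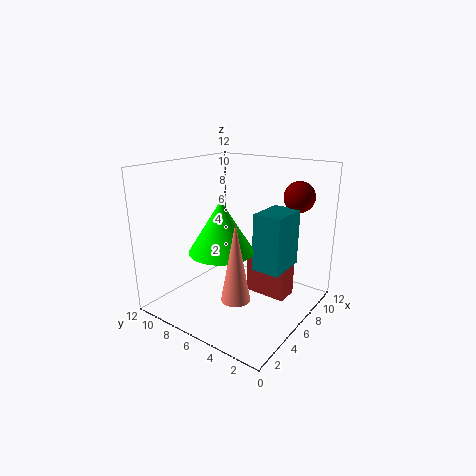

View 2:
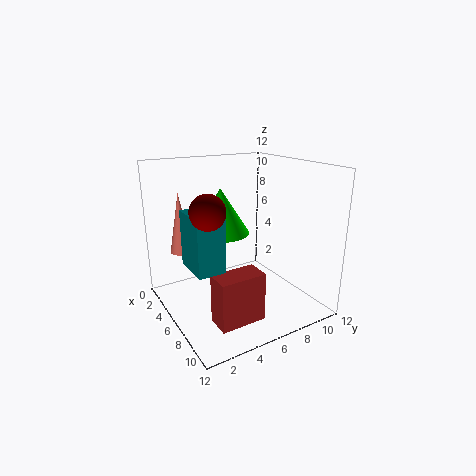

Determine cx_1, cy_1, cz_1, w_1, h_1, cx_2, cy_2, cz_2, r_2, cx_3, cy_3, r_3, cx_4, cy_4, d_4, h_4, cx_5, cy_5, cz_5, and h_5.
cx_1 = 4.75, cy_1 = 1.5, cz_1 = 4.25, w_1 = 3.25, h_1 = 4.5, cx_2 = 1.25, cy_2 = 2.75, cz_2 = 3.75, r_2 = 1, cx_3 = 8.75, cy_3 = 2, r_3 = 1.25, cx_4 = 7.75, cy_4 = 2.5, d_4 = 3.75, h_4 = 4, cx_5 = 3.5, cy_5 = 5.75, cz_5 = 5.75, h_5 = 4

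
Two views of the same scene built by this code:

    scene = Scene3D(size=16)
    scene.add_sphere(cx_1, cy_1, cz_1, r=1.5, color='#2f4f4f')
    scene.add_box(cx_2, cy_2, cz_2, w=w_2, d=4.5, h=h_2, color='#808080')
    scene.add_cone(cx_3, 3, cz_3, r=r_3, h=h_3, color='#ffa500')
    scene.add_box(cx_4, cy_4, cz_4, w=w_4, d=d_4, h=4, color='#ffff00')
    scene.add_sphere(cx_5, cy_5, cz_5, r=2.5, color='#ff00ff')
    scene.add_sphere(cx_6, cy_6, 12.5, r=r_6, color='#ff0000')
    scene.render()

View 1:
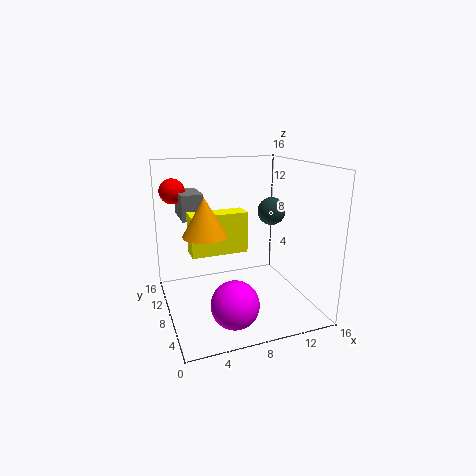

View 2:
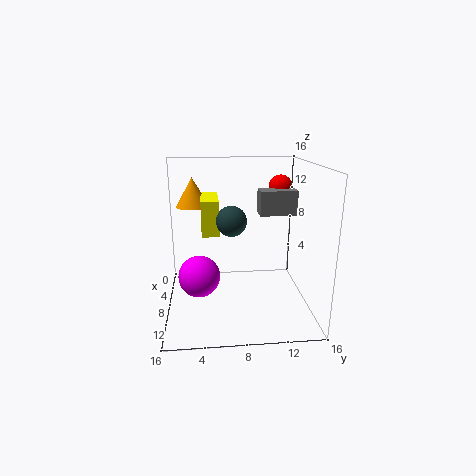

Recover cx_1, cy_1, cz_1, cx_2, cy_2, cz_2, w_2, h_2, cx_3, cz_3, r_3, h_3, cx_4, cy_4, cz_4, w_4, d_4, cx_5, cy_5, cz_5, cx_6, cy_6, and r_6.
cx_1 = 11.5; cy_1 = 7; cz_1 = 11; cx_2 = 2.5; cy_2 = 11; cz_2 = 9.5; w_2 = 2.5; h_2 = 3; cx_3 = 3; cz_3 = 10.5; r_3 = 2; h_3 = 3.5; cx_4 = 2; cy_4 = 4; cz_4 = 8; w_4 = 5.5; d_4 = 2; cx_5 = 6; cy_5 = 3.5; cz_5 = 2.5; cx_6 = 2; cy_6 = 14; r_6 = 1.5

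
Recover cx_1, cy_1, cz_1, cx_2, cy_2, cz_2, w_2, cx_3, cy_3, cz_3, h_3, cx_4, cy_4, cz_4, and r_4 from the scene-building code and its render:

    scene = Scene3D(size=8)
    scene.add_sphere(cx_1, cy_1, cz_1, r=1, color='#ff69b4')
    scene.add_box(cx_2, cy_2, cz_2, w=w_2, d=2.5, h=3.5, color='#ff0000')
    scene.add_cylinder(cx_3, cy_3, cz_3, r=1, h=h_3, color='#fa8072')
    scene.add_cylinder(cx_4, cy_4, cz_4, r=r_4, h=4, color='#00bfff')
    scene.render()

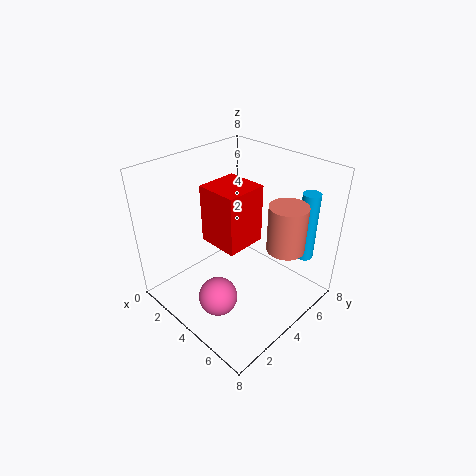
cx_1 = 5, cy_1 = 1.5, cz_1 = 2, cx_2 = 1.5, cy_2 = 3.5, cz_2 = 3, w_2 = 2.5, cx_3 = 6.5, cy_3 = 5, cz_3 = 4, h_3 = 2.5, cx_4 = 6.5, cy_4 = 7, cz_4 = 2.5, r_4 = 0.5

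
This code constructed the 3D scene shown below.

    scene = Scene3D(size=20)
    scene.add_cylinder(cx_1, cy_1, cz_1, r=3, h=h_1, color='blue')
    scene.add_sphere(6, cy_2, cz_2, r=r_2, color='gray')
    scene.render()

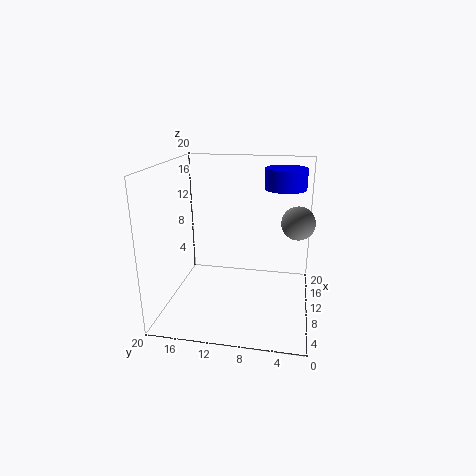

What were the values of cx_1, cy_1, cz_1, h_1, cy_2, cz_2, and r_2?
cx_1 = 15
cy_1 = 4
cz_1 = 16
h_1 = 3
cy_2 = 2
cz_2 = 14
r_2 = 2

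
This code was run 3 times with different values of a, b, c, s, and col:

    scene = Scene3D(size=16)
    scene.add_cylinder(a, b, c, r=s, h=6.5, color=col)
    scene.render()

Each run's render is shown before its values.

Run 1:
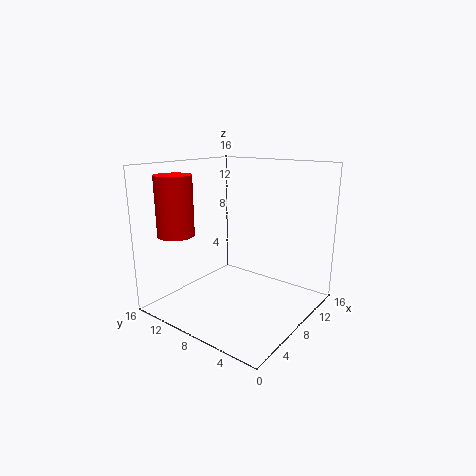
a = 3.5; b = 13; c = 8.5; s = 2; col = 'red'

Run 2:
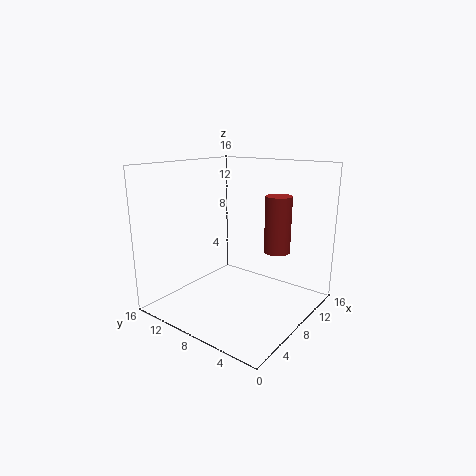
a = 11.5; b = 5; c = 6; s = 1.5; col = 'brown'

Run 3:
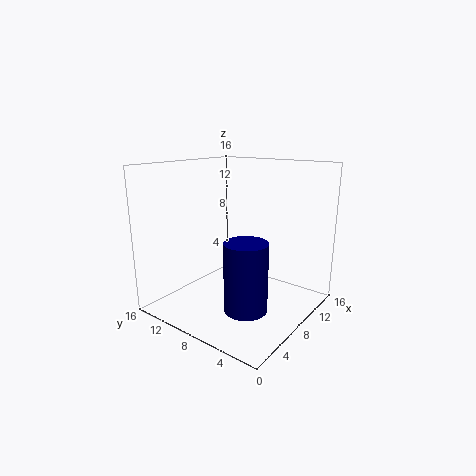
a = 2.5; b = 3; c = 3.5; s = 2; col = 'navy'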